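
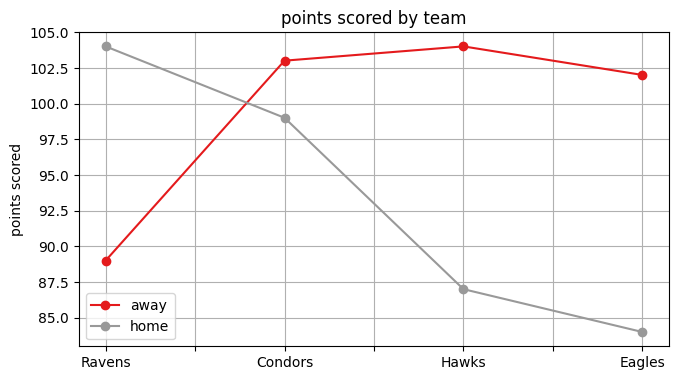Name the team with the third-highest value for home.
Hawks

Top 4 for home: Ravens ≈ 104, Condors ≈ 100, Hawks ≈ 88, Eagles ≈ 84.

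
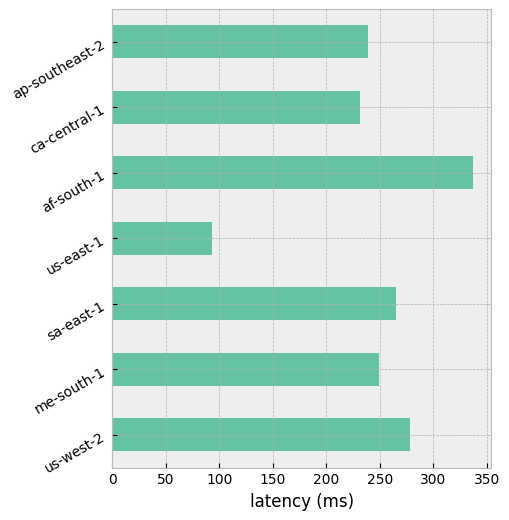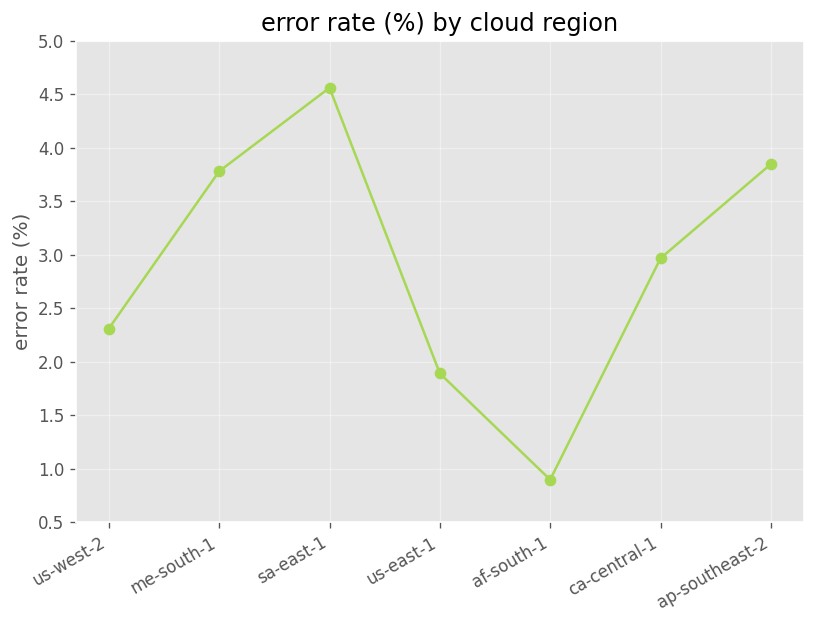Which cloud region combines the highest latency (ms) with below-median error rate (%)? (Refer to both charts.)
Chart 2 median error rate (%) ≈ 3; below-median cloud regions: us-west-2, us-east-1, af-south-1. Among those, af-south-1 has the highest latency (ms) (≈ 350).

af-south-1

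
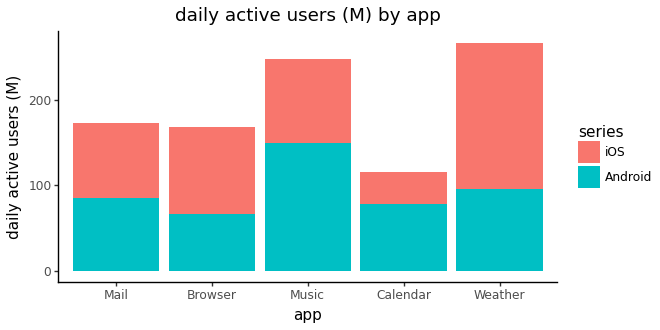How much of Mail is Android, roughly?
Android top ≈ 75, bottom ≈ 0; segment ≈ 75.

≈ 75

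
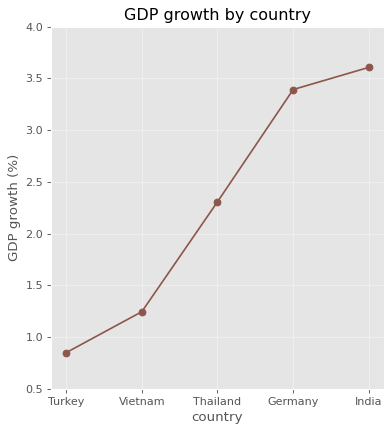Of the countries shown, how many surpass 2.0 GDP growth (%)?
Above 2.0: Thailand, Germany, India.

3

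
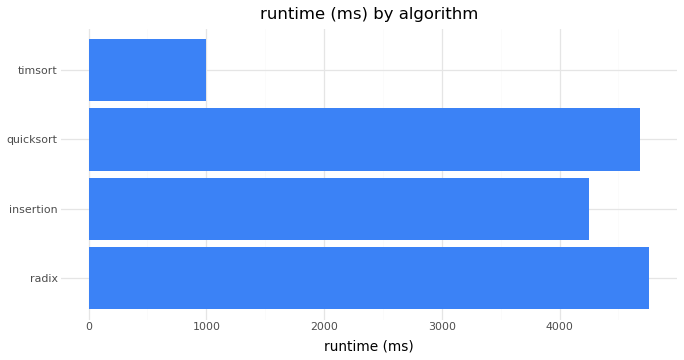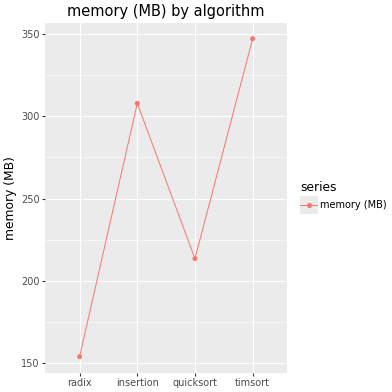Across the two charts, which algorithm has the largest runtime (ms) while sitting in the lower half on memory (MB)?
Chart 2 median memory (MB) ≈ 250; below-median algorithms: radix, quicksort. Among those, radix has the highest runtime (ms) (≈ 5000).

radix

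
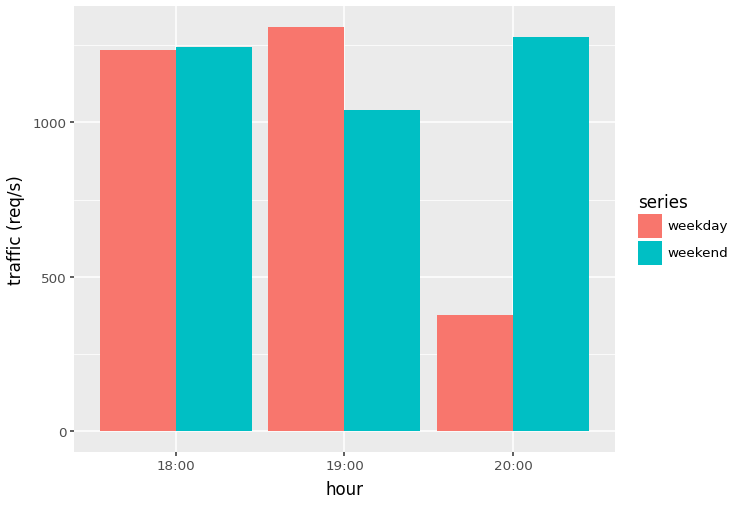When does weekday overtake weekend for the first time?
19:00

18:00: weekday ≈ 1200 vs weekend ≈ 1200 (not yet); 19:00: weekday ≈ 1400 vs weekend ≈ 1000 (first crossover).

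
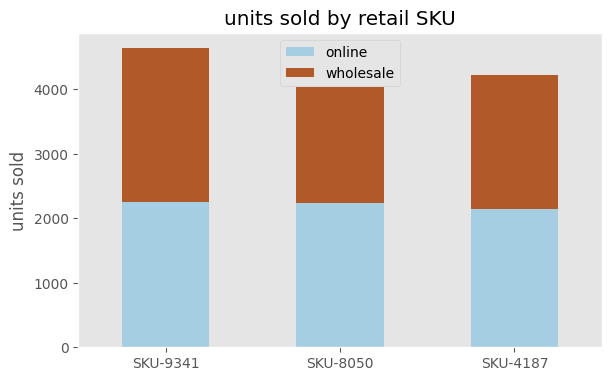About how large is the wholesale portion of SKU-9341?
≈ 2000

wholesale top ≈ 4500, bottom ≈ 2500; segment ≈ 2000.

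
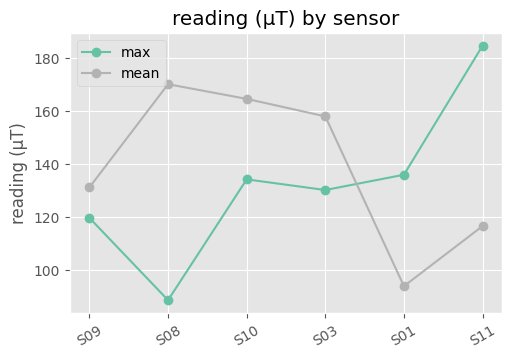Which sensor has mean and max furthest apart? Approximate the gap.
S08, ≈ 80 µT

S08: mean ≈ 170, max ≈ 90 → gap ≈ 80. Next-largest (S11) is only ≈ 60.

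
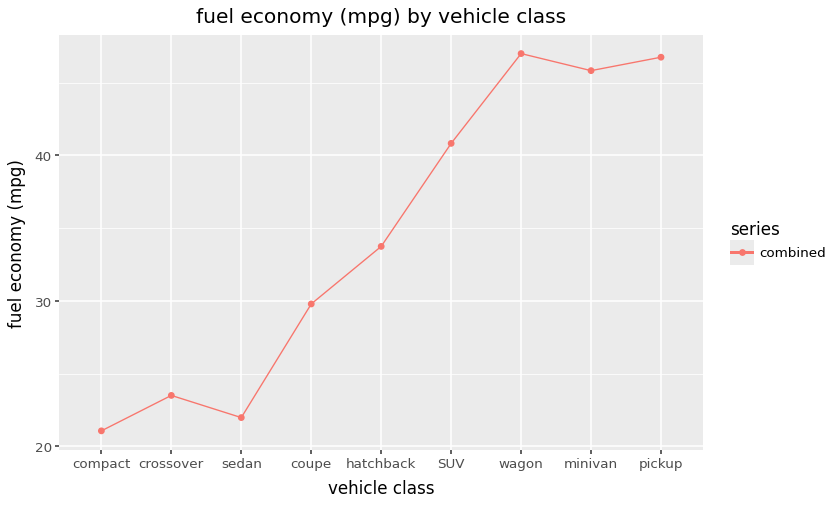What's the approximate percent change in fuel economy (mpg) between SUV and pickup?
SUV ≈ 40, pickup ≈ 45; (45 − 40) / 40 ≈ +12.5%.

≈ +12.5%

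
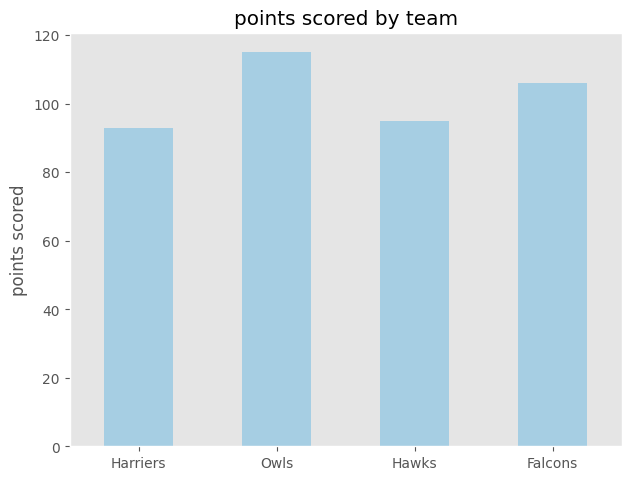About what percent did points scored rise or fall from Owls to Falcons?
≈ -8.3%

Owls ≈ 120, Falcons ≈ 110; (110 − 120) / 120 ≈ -8.3%.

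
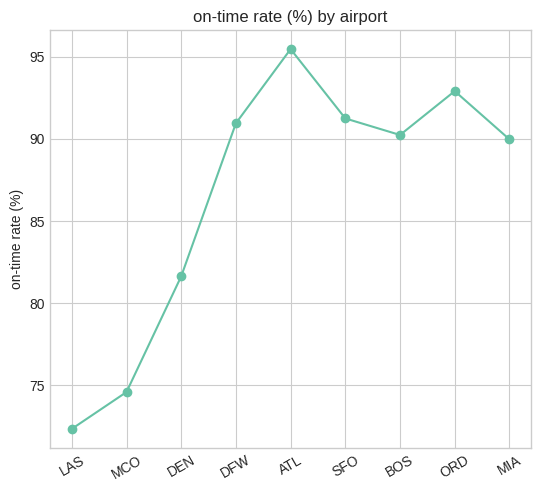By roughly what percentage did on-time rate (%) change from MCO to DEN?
≈ +10.8%

MCO ≈ 74, DEN ≈ 82; (82 − 74) / 74 ≈ +10.8%.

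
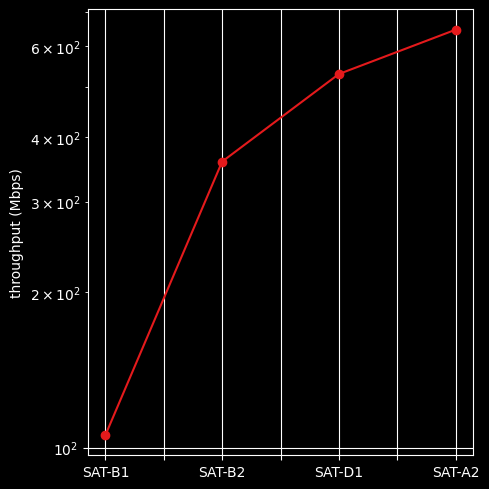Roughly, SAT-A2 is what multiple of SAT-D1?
≈ 1.18×

SAT-A2 ≈ 650, SAT-D1 ≈ 550; 650/550 ≈ 1.18.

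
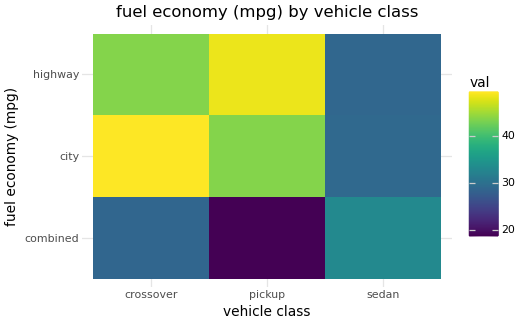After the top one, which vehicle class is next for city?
Top 3 for city: crossover ≈ 50, pickup ≈ 45, sedan ≈ 30.

pickup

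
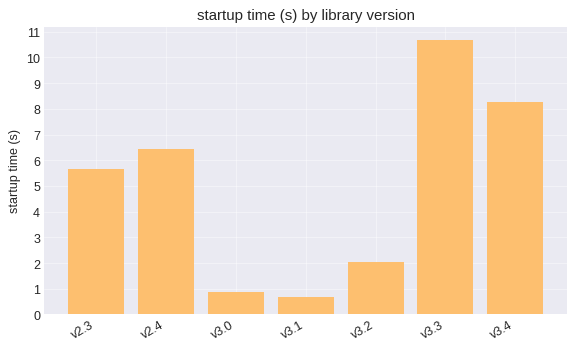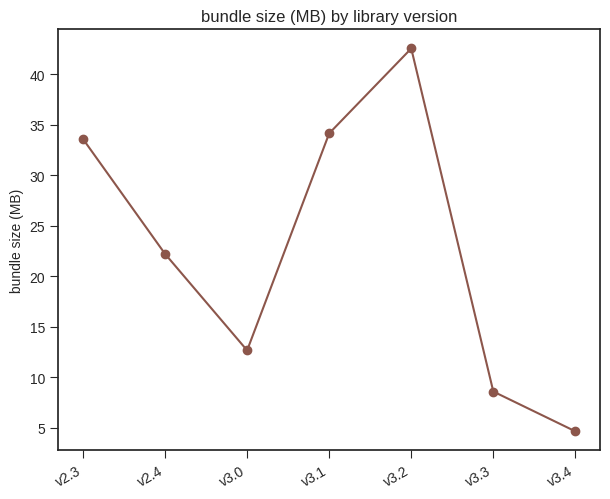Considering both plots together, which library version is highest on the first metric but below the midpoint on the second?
Chart 2 median bundle size (MB) ≈ 20; below-median library versions: v3.0, v3.3, v3.4. Among those, v3.3 has the highest startup time (s) (≈ 11).

v3.3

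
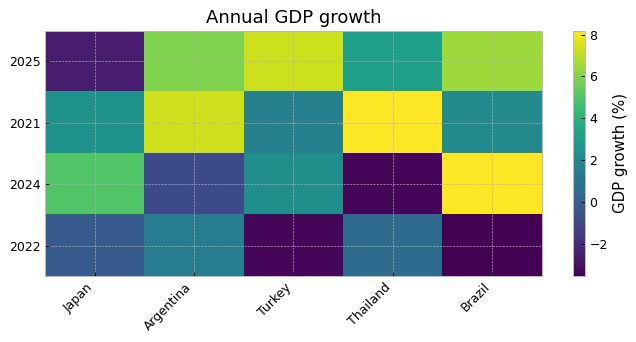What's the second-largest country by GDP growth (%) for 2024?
Japan

Top 3 for 2024: Brazil ≈ 8, Japan ≈ 5, Turkey ≈ 2.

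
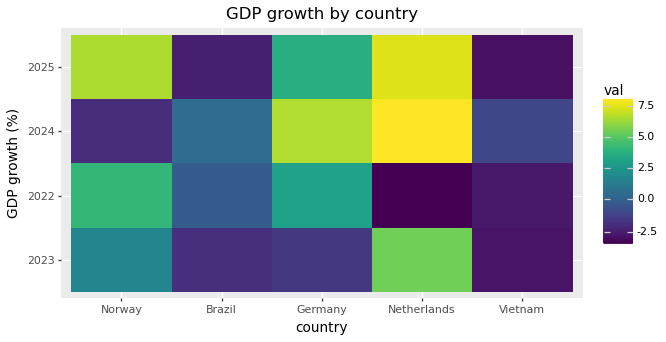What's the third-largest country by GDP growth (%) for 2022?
Brazil

Top 4 for 2022: Norway ≈ 4, Germany ≈ 3, Brazil ≈ 0, Vietnam ≈ -3.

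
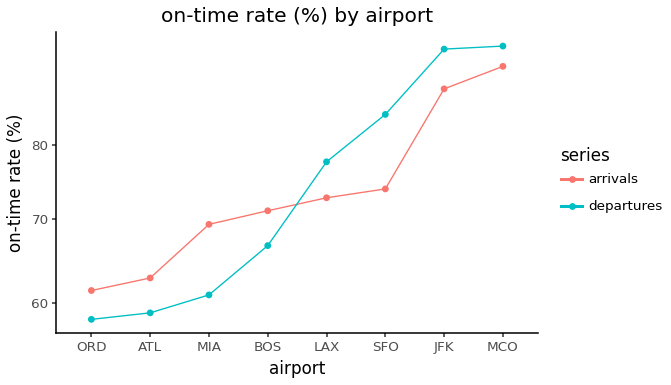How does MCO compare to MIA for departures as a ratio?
MCO ≈ 95, MIA ≈ 60; 95/60 ≈ 1.58.

≈ 1.58×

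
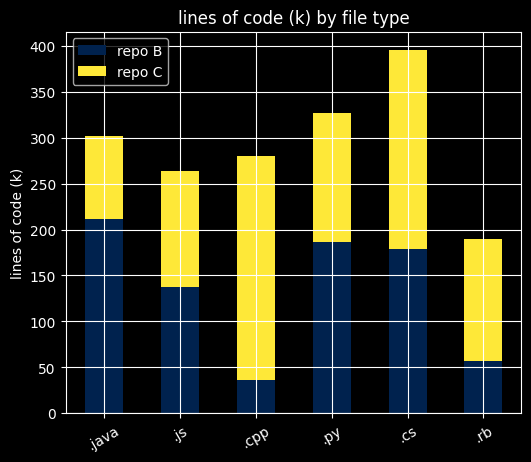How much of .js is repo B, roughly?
repo B top ≈ 150, bottom ≈ 0; segment ≈ 150.

≈ 150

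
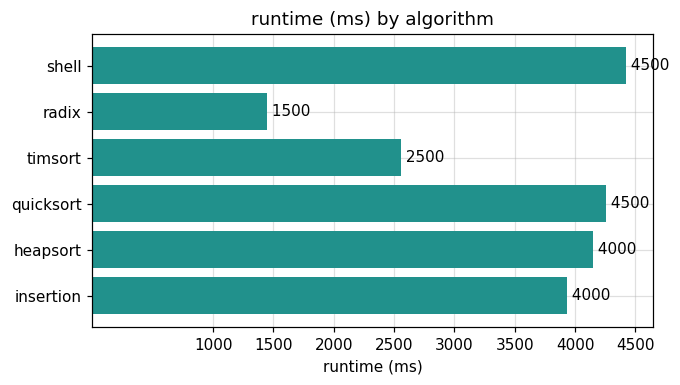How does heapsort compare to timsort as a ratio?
heapsort ≈ 4000, timsort ≈ 2500; 4000/2500 ≈ 1.6.

≈ 1.6×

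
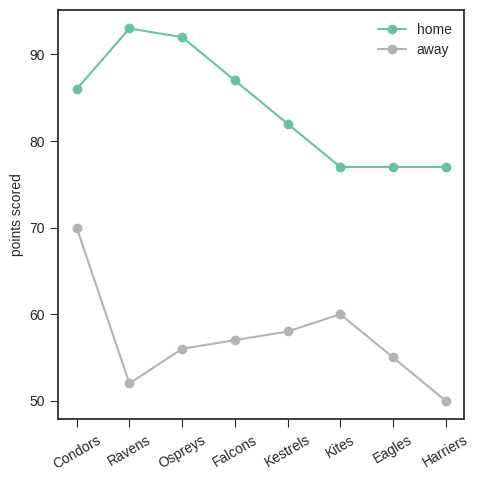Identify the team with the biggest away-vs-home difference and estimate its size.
Ravens, ≈ 45

Ravens: away ≈ 50, home ≈ 95 → gap ≈ 45. Next-largest (Ospreys) is only ≈ 35.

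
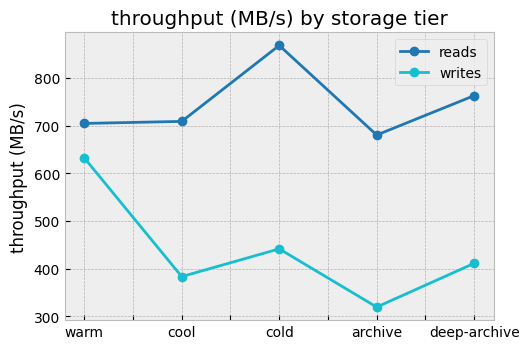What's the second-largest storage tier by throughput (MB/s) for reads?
Top 3 for reads: cold ≈ 850, deep-archive ≈ 750, cool ≈ 700.

deep-archive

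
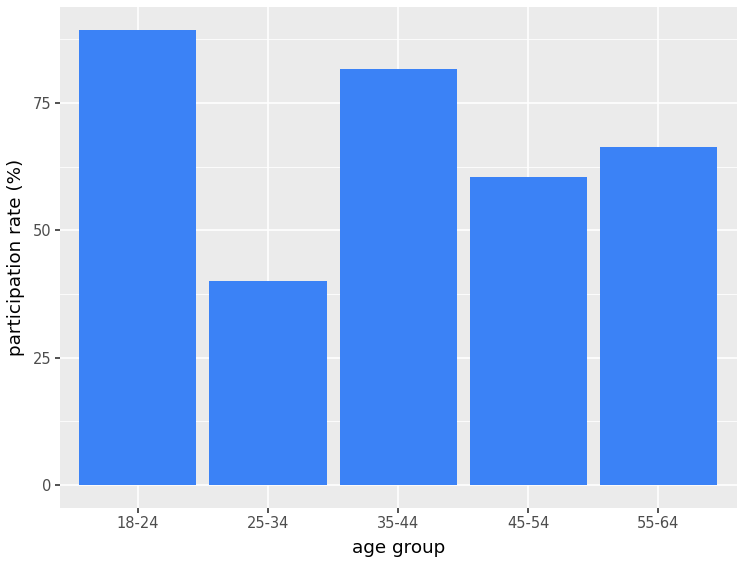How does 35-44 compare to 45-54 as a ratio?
35-44 ≈ 80, 45-54 ≈ 60; 80/60 ≈ 1.33.

≈ 1.33×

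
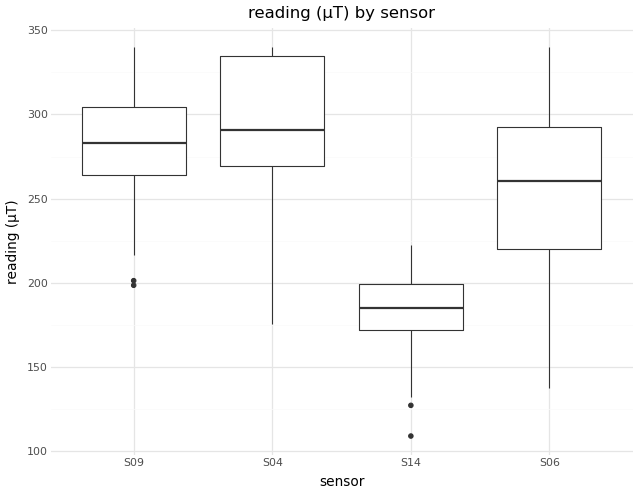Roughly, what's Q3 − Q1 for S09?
Q3 ≈ 300, Q1 ≈ 260; IQR ≈ 40.

≈ 40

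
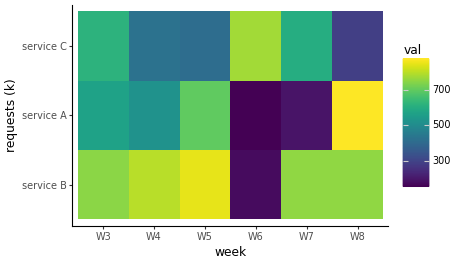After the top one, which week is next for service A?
Top 3 for service A: W8 ≈ 900, W5 ≈ 700, W3 ≈ 600.

W5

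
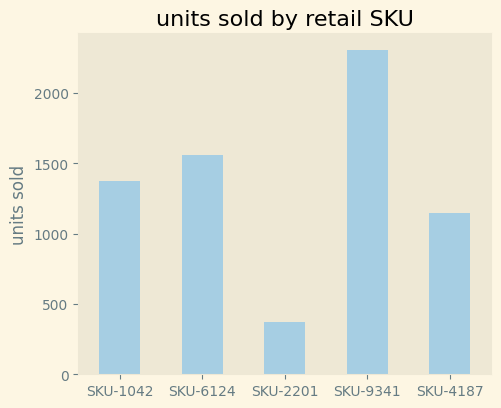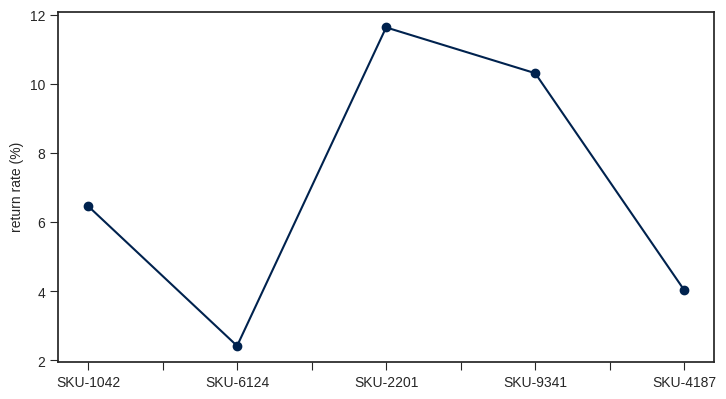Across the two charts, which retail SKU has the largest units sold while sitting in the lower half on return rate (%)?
SKU-6124

Chart 2 median return rate (%) ≈ 6; below-median retail SKUs: SKU-6124, SKU-4187. Among those, SKU-6124 has the highest units sold (≈ 1500).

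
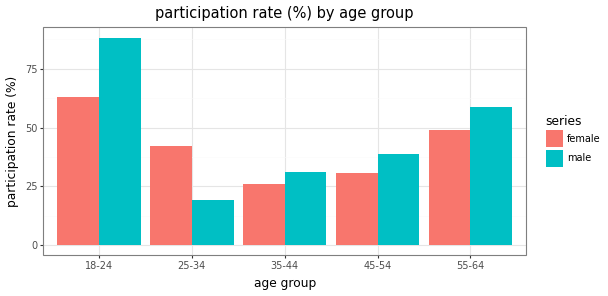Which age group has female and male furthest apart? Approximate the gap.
18-24: female ≈ 60, male ≈ 90 → gap ≈ 30. Next-largest (25-34) is only ≈ 20.

18-24, ≈ 30 %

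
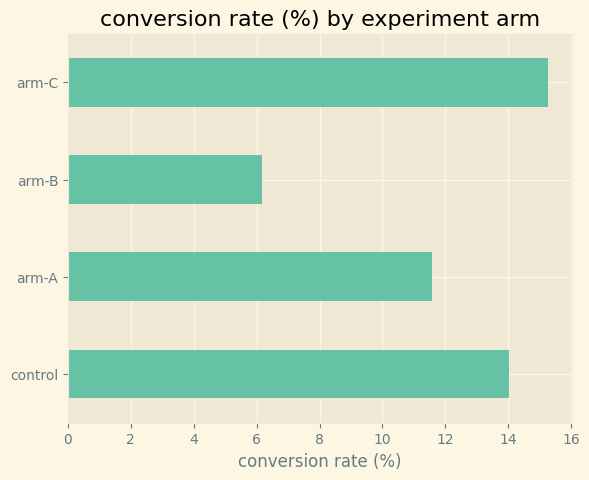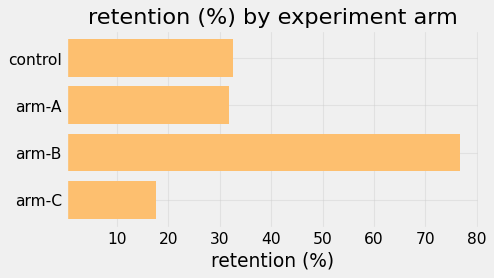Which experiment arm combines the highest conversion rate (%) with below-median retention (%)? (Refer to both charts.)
arm-C

Chart 2 median retention (%) ≈ 30; below-median experiment arms: arm-A, arm-C. Among those, arm-C has the highest conversion rate (%) (≈ 16).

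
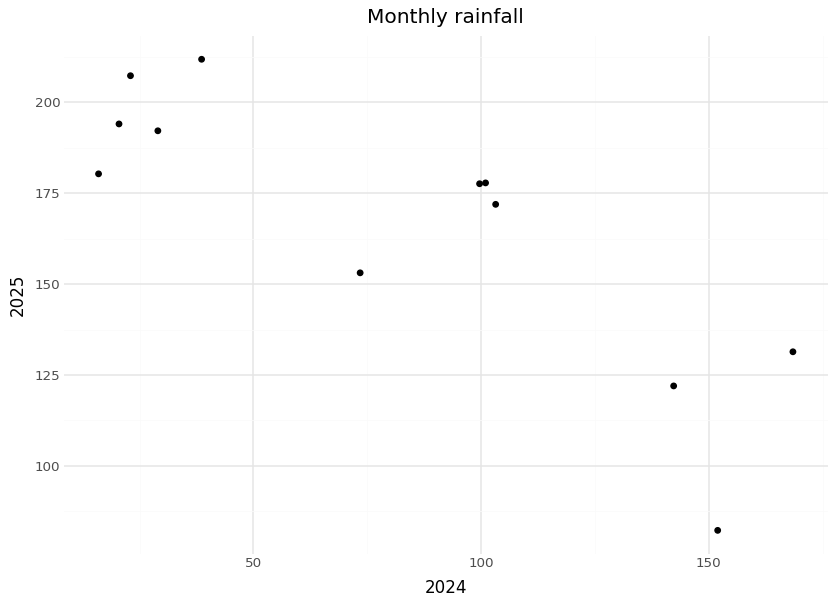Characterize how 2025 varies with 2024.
Points are negatively correlated; strong (|r| ≈ 0.8).

negative, strong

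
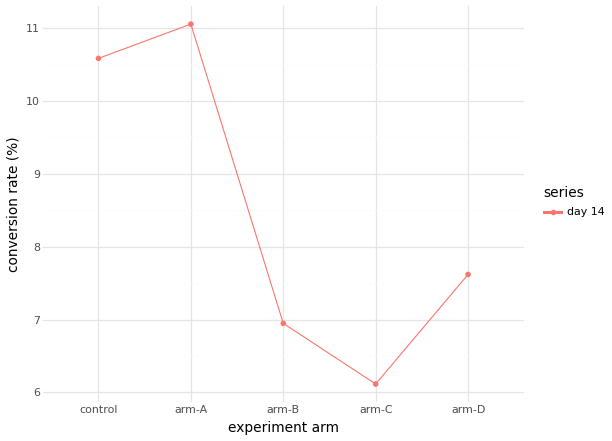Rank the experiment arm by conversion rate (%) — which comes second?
Top 3: arm-A ≈ 11.0, control ≈ 10.5, arm-D ≈ 7.5.

control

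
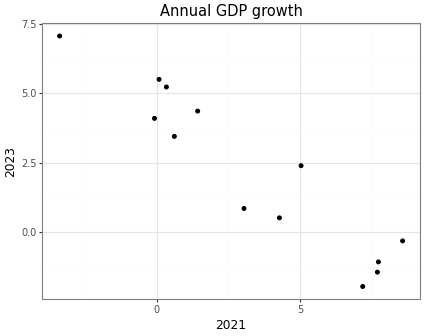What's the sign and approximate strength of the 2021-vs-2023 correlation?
negative, strong

Points are negatively correlated; strong (|r| ≈ 0.9).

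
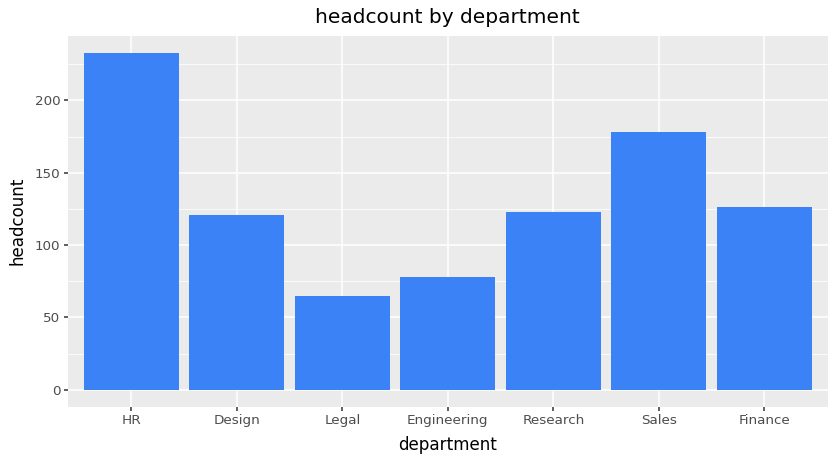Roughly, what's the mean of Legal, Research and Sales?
≈ 120

(60 + 120 + 180) / 3 ≈ 120.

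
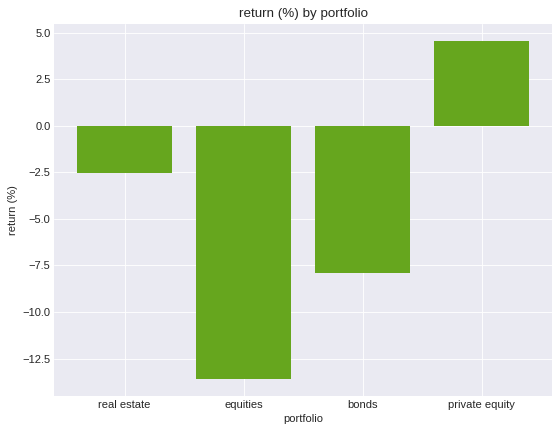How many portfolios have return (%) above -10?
Above -10: real estate, bonds, private equity.

3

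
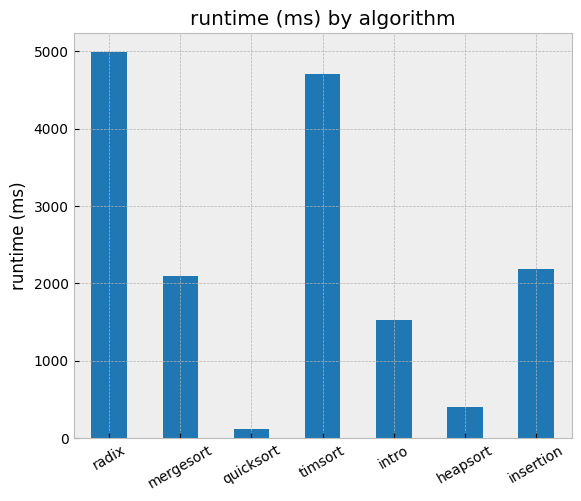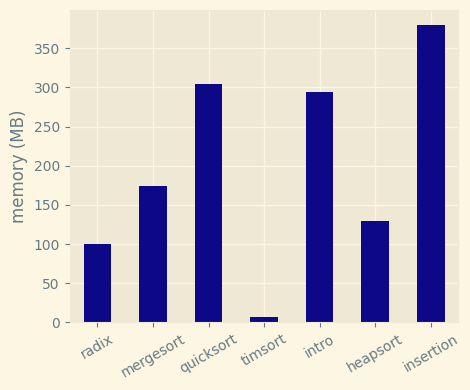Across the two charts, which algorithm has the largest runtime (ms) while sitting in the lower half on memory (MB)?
Chart 2 median memory (MB) ≈ 150; below-median algorithms: radix, timsort, heapsort. Among those, radix has the highest runtime (ms) (≈ 5000).

radix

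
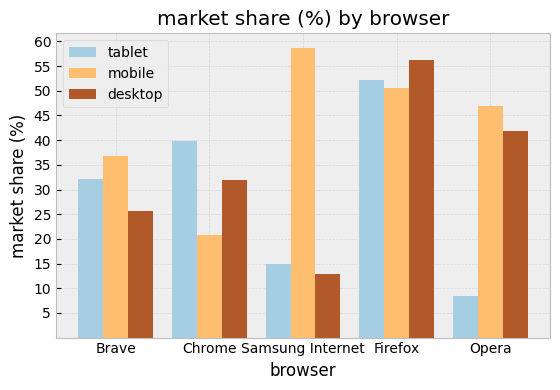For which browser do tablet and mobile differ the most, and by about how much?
Samsung Internet: tablet ≈ 15, mobile ≈ 60 → gap ≈ 45. Next-largest (Opera) is only ≈ 35.

Samsung Internet, ≈ 45 %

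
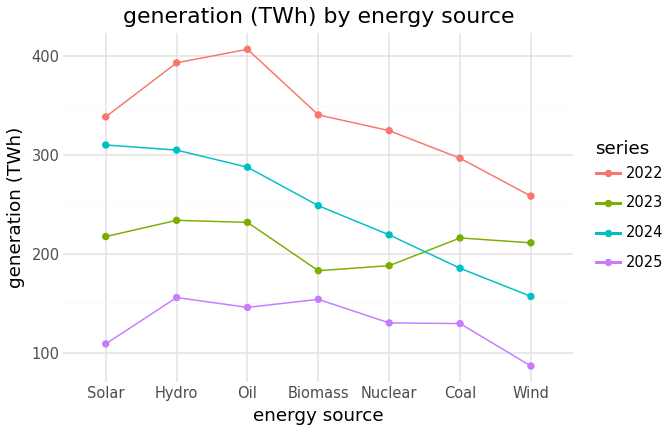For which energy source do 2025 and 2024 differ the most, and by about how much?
Solar, ≈ 200 TWh

Solar: 2025 ≈ 100, 2024 ≈ 300 → gap ≈ 200. Next-largest (Hydro) is only ≈ 150.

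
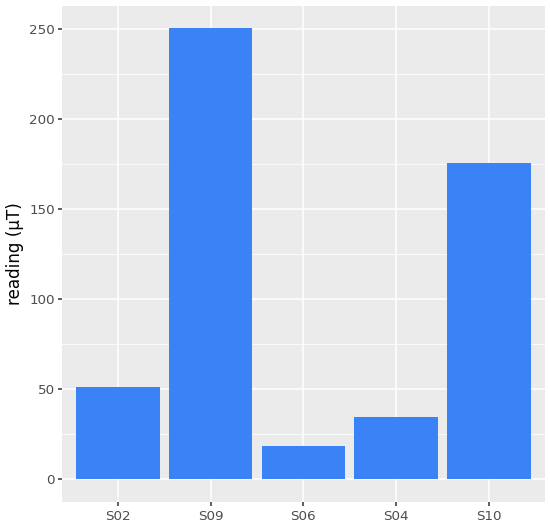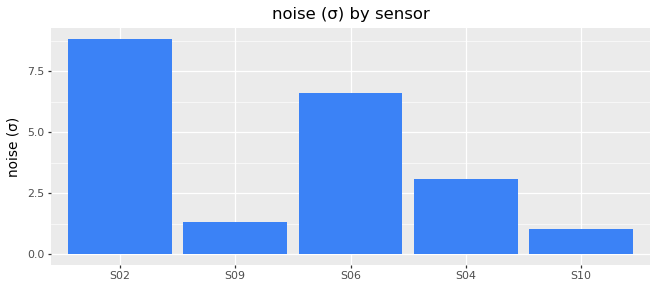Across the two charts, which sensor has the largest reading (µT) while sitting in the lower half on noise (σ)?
Chart 2 median noise (σ) ≈ 3; below-median sensors: S09, S10. Among those, S09 has the highest reading (µT) (≈ 250).

S09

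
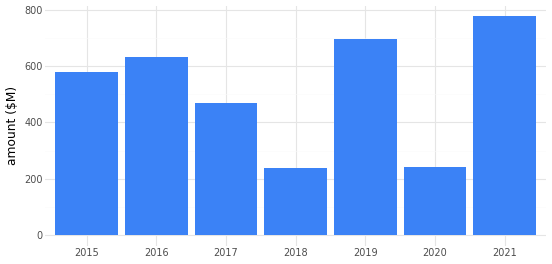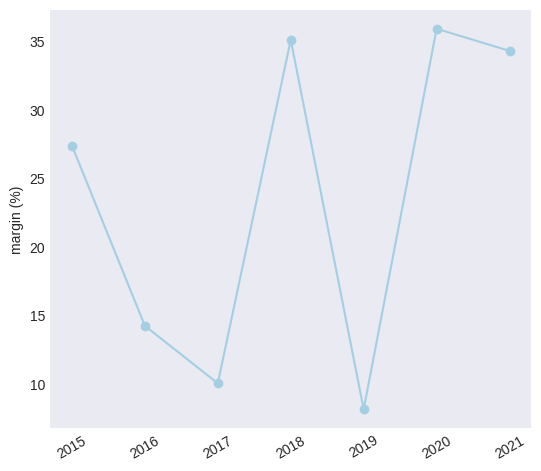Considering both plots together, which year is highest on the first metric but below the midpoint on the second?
2019

Chart 2 median margin (%) ≈ 25; below-median years: 2016, 2017, 2019. Among those, 2019 has the highest amount ($M) (≈ 700).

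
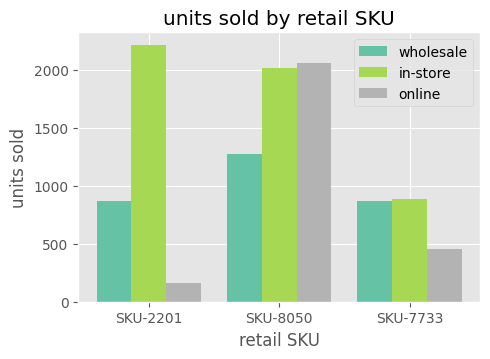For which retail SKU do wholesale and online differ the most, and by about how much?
SKU-8050, ≈ 800

SKU-8050: wholesale ≈ 1200, online ≈ 2000 → gap ≈ 800. Next-largest (SKU-2201) is only ≈ 600.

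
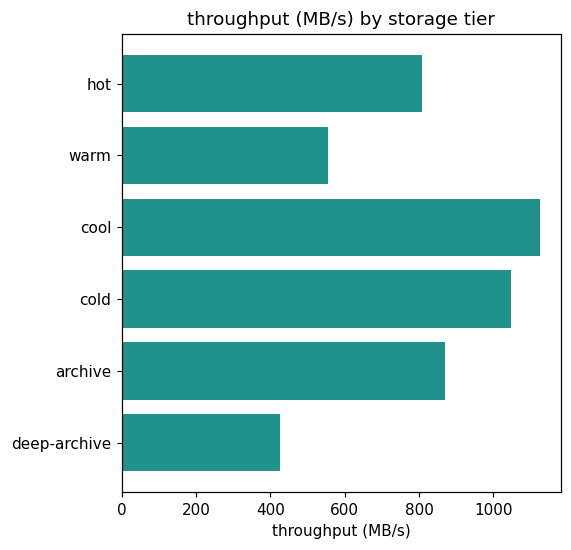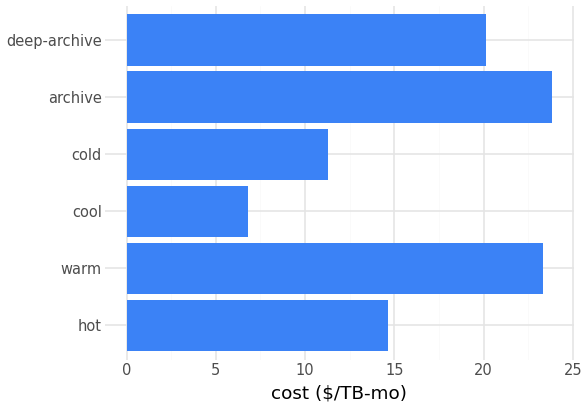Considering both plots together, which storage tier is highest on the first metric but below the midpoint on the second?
Chart 2 median cost ($/TB-mo) ≈ 15; below-median storage tiers: hot, cool, cold. Among those, cool has the highest throughput (MB/s) (≈ 1200).

cool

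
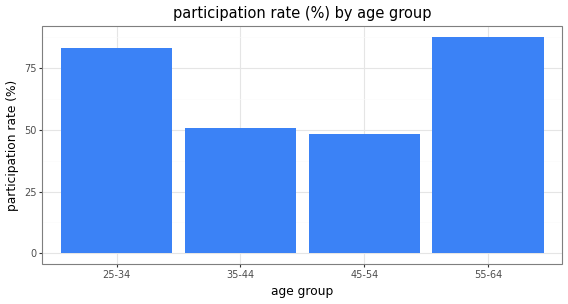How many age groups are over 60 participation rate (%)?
Above 60: 25-34, 55-64.

2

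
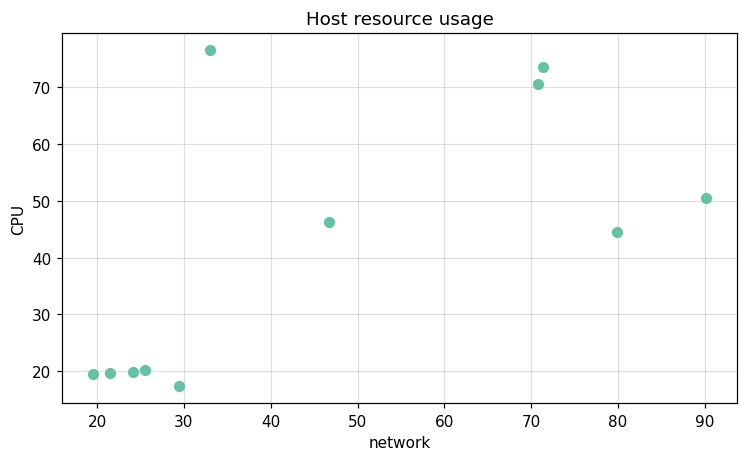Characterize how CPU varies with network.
positive, moderate

Points are positively correlated; moderate (|r| ≈ 0.6).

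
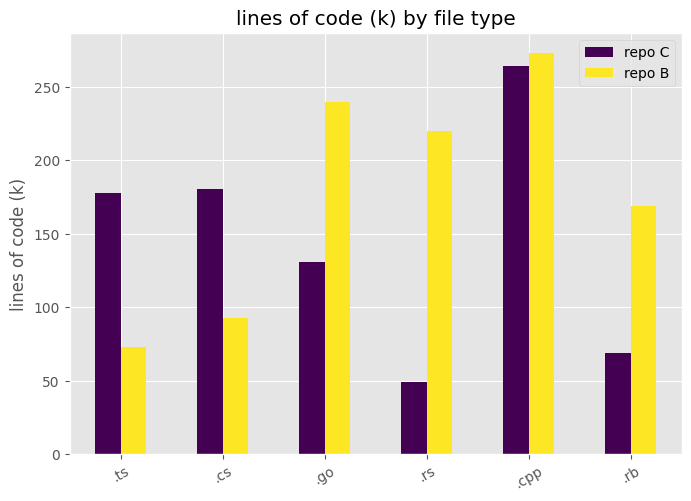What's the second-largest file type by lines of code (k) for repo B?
Top 3 for repo B: .cpp ≈ 275, .go ≈ 250, .rs ≈ 225.

.go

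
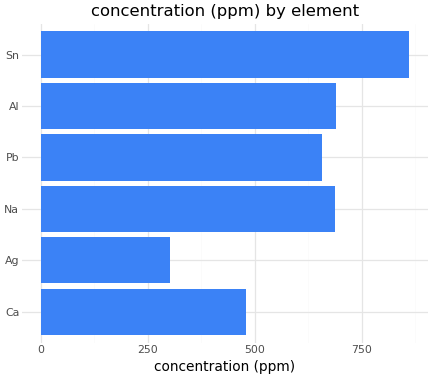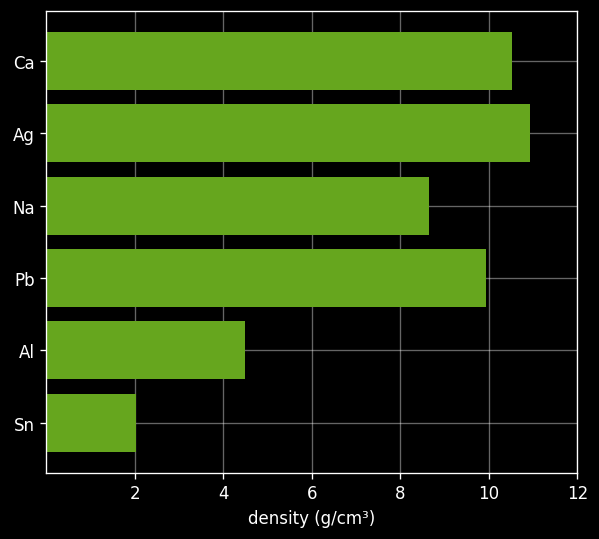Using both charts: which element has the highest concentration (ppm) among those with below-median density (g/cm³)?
Sn

Chart 2 median density (g/cm³) ≈ 10; below-median elements: Na, Al, Sn. Among those, Sn has the highest concentration (ppm) (≈ 900).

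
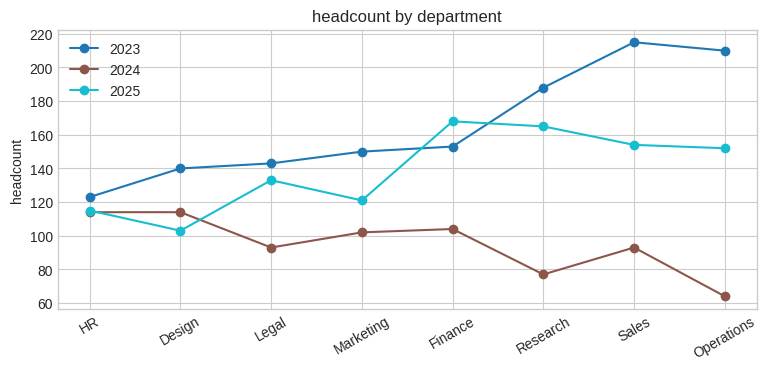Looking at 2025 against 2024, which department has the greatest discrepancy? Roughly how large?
Operations: 2025 ≈ 160, 2024 ≈ 60 → gap ≈ 100. Next-largest (Research) is only ≈ 80.

Operations, ≈ 100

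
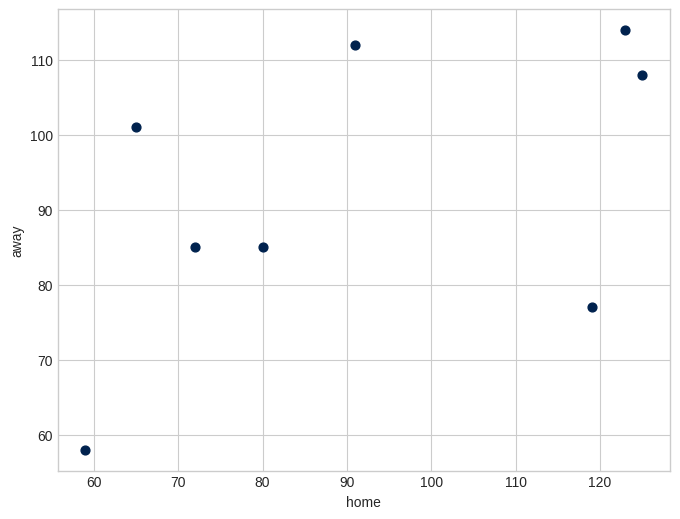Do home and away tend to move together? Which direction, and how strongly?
Points are positively correlated; moderate (|r| ≈ 0.5).

positive, moderate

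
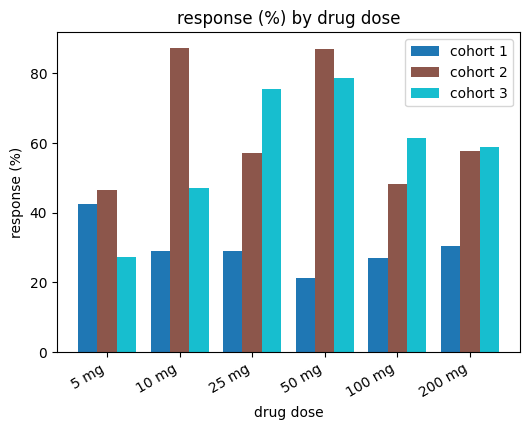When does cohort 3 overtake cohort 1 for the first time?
10 mg

5 mg: cohort 3 ≈ 30 vs cohort 1 ≈ 40 (not yet); 10 mg: cohort 3 ≈ 50 vs cohort 1 ≈ 30 (first crossover).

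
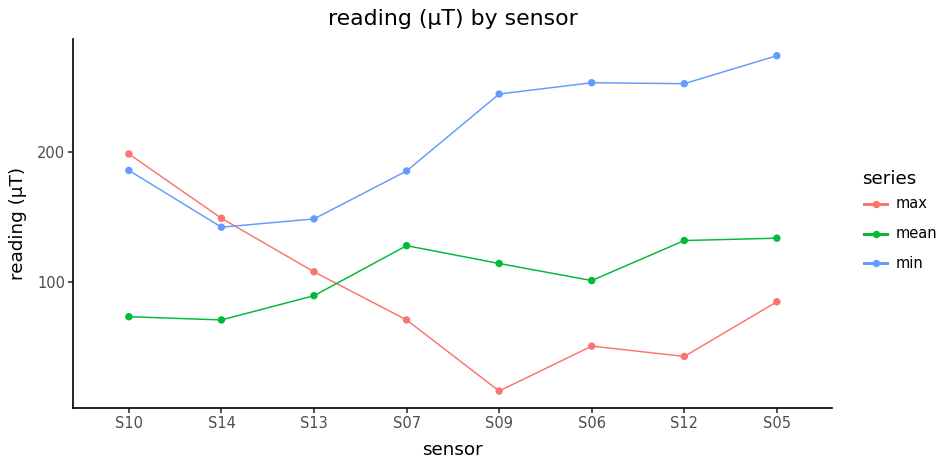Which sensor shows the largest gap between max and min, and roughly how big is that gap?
S09, ≈ 225 µT

S09: max ≈ 25, min ≈ 250 → gap ≈ 225. Next-largest (S12) is only ≈ 200.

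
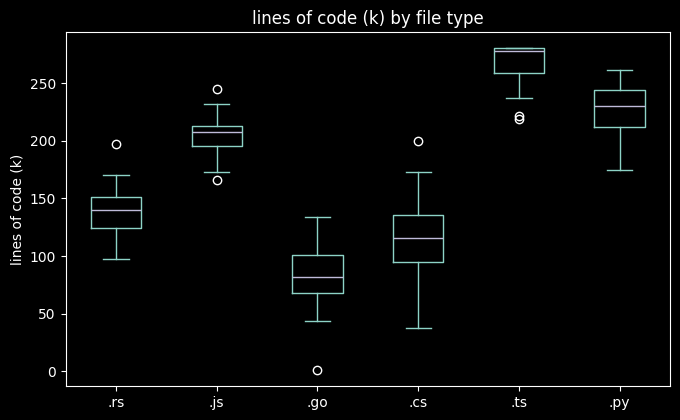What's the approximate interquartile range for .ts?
≈ 20

Q3 ≈ 280, Q1 ≈ 260; IQR ≈ 20.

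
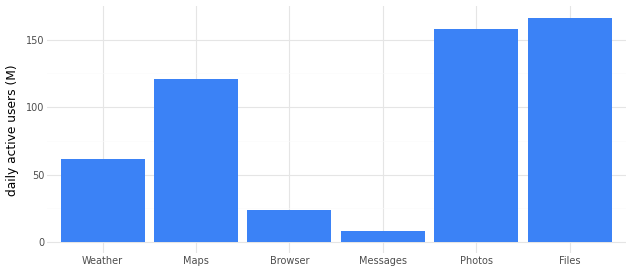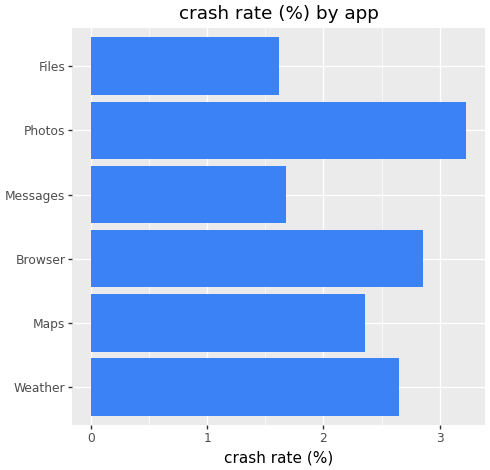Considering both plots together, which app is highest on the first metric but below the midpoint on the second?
Files

Chart 2 median crash rate (%) ≈ 2.5; below-median apps: Maps, Messages, Files. Among those, Files has the highest daily active users (M) (≈ 160).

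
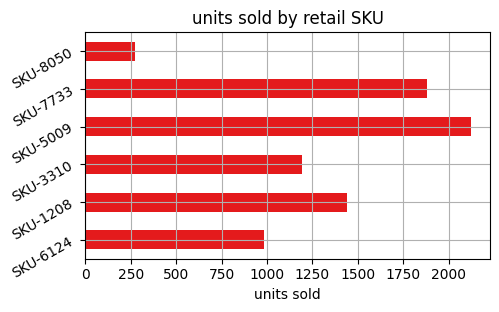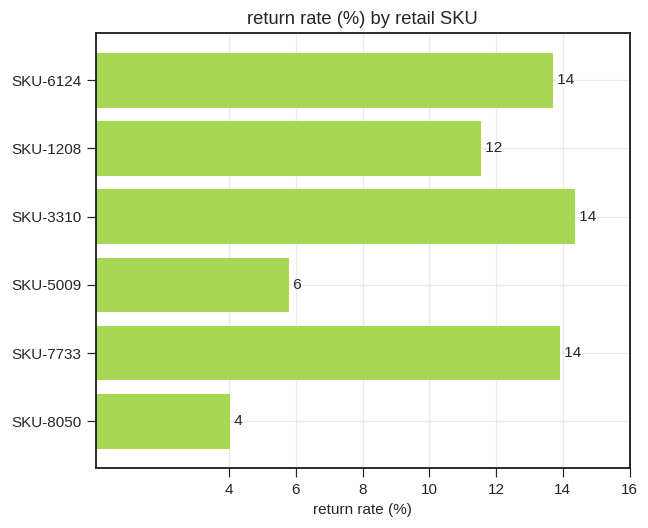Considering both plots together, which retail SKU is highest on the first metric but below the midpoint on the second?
SKU-5009

Chart 2 median return rate (%) ≈ 12; below-median retail SKUs: SKU-1208, SKU-5009, SKU-8050. Among those, SKU-5009 has the highest units sold (≈ 2200).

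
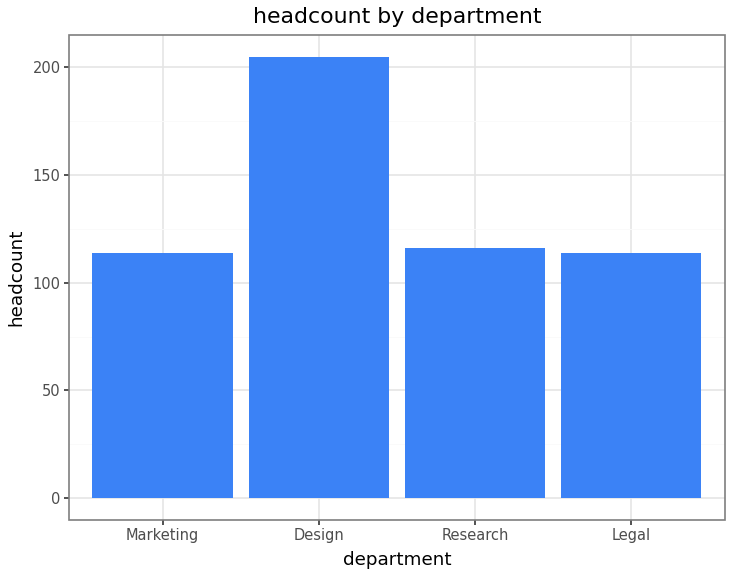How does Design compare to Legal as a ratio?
≈ 1.67×

Design ≈ 200, Legal ≈ 120; 200/120 ≈ 1.67.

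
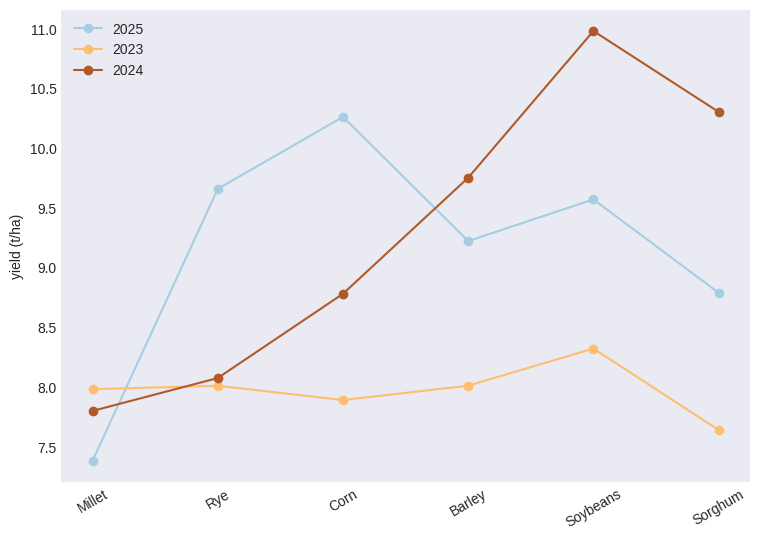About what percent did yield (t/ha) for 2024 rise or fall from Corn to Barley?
Corn ≈ 9.0, Barley ≈ 10.0; (10.0 − 9.0) / 9.0 ≈ +11.1%.

≈ +11.1%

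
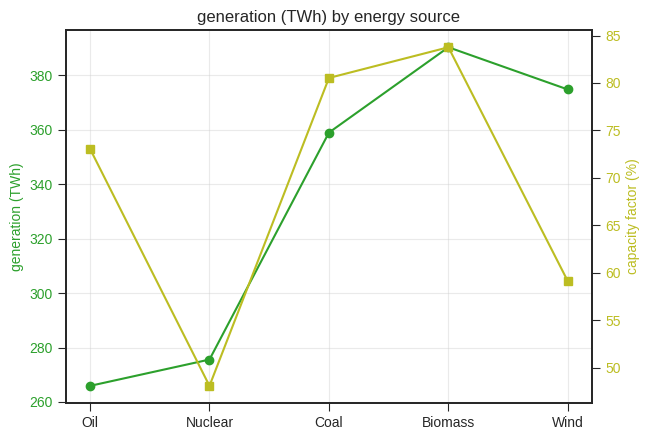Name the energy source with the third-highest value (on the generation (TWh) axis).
Coal

Top 4 (on the generation (TWh) axis): Biomass ≈ 400, Wind ≈ 380, Coal ≈ 360, Nuclear ≈ 280.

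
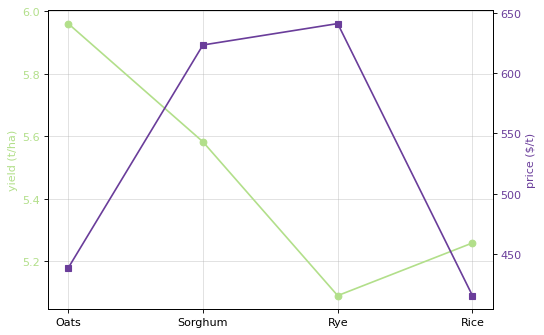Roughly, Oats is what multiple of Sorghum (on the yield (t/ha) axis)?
≈ 1.07×

Oats ≈ 6.0, Sorghum ≈ 5.6; 6.0/5.6 ≈ 1.07.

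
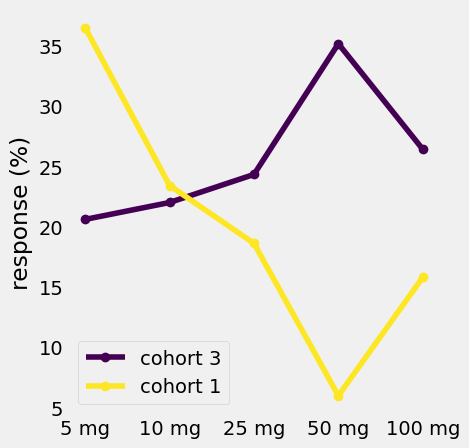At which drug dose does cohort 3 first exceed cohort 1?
25 mg

10 mg: cohort 3 ≈ 20 vs cohort 1 ≈ 25 (not yet); 25 mg: cohort 3 ≈ 25 vs cohort 1 ≈ 20 (first crossover).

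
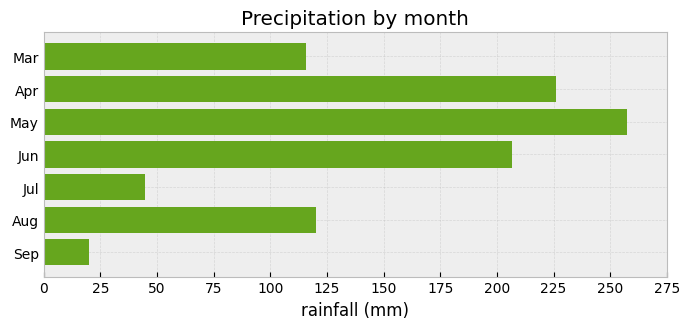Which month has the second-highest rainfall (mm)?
Top 3: May ≈ 250, Apr ≈ 225, Jun ≈ 200.

Apr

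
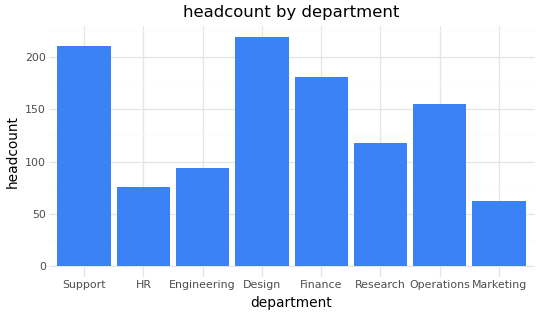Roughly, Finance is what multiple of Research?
Finance ≈ 180, Research ≈ 120; 180/120 ≈ 1.5.

≈ 1.5×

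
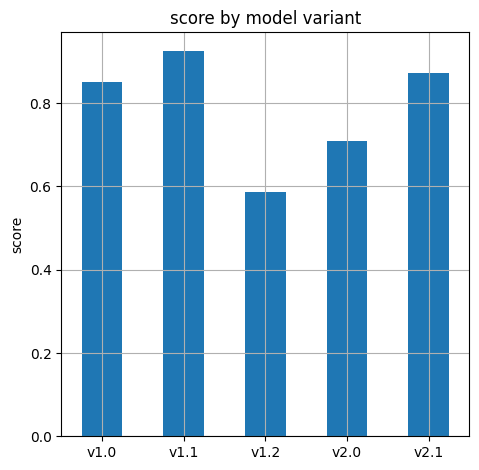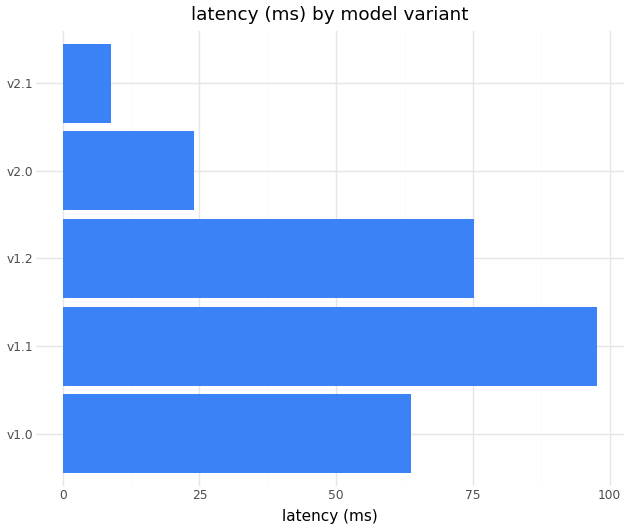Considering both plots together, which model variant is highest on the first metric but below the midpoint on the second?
v2.1

Chart 2 median latency (ms) ≈ 60; below-median model variants: v2.0, v2.1. Among those, v2.1 has the highest score (≈ 0.9).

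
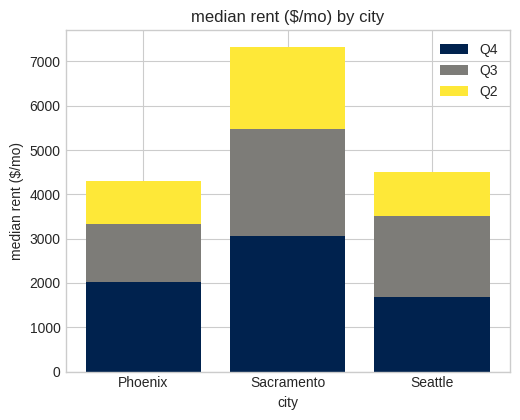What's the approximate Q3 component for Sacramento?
≈ 2000

Q3 top ≈ 5000, bottom ≈ 3000; segment ≈ 2000.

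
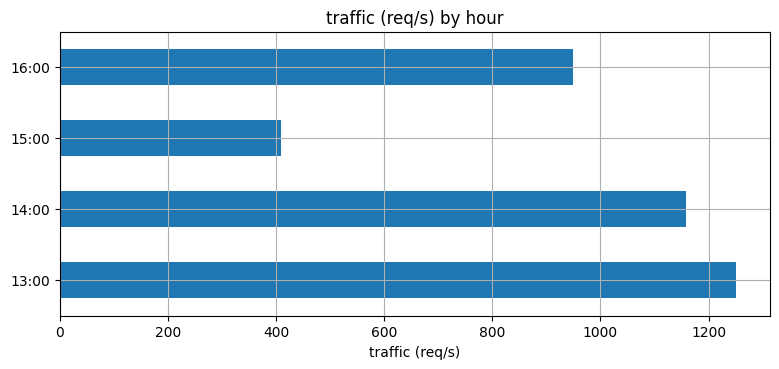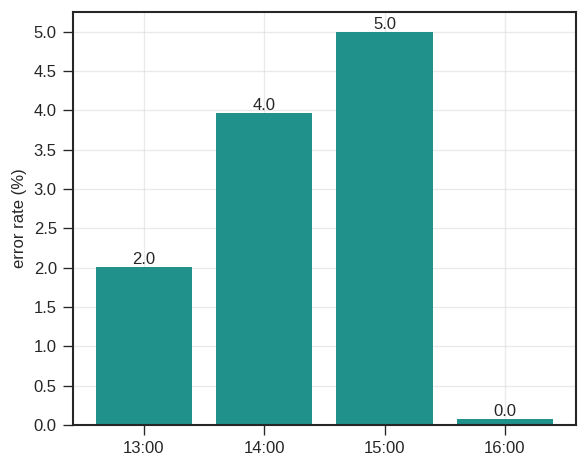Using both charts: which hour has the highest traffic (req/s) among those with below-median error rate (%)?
Chart 2 median error rate (%) ≈ 3; below-median hours: 13:00, 16:00. Among those, 13:00 has the highest traffic (req/s) (≈ 1200).

13:00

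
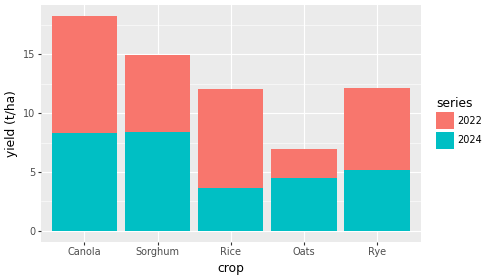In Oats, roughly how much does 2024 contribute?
≈ 4

2024 top ≈ 4, bottom ≈ 0; segment ≈ 4.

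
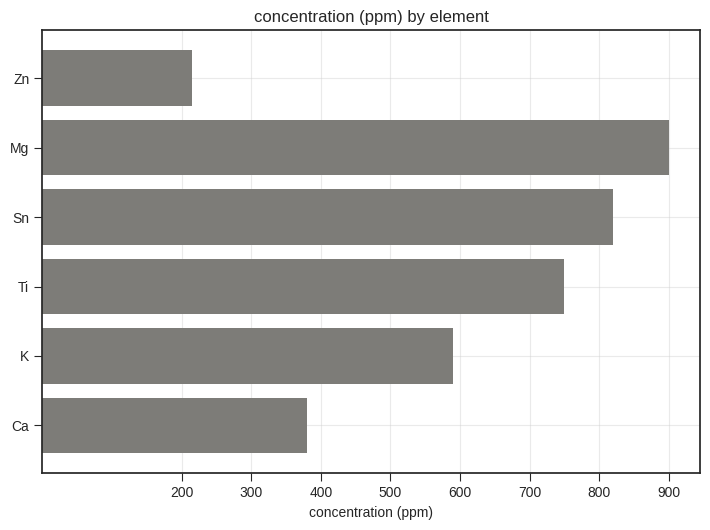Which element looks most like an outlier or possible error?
Zn

Zn ≈ 200; the rest sit between ≈ 400 and ≈ 900.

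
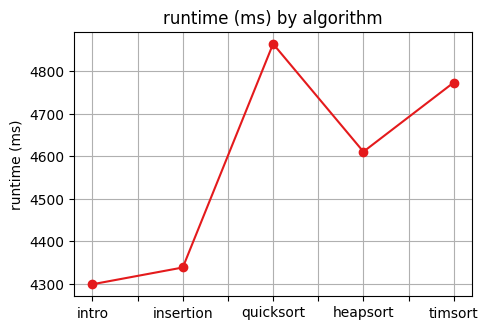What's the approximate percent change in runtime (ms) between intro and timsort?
≈ +10.5%

intro ≈ 4300, timsort ≈ 4750; (4750 − 4300) / 4300 ≈ +10.5%.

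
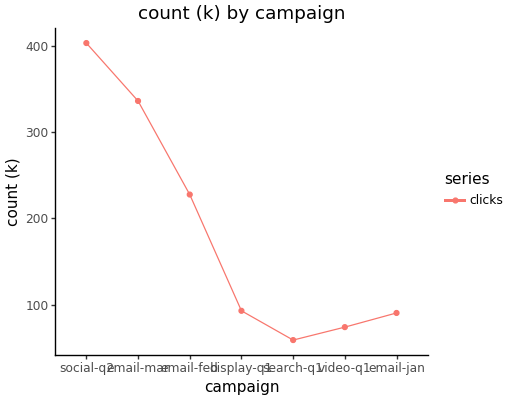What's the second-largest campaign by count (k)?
email-mar

Top 3: social-q2 ≈ 400, email-mar ≈ 350, email-feb ≈ 250.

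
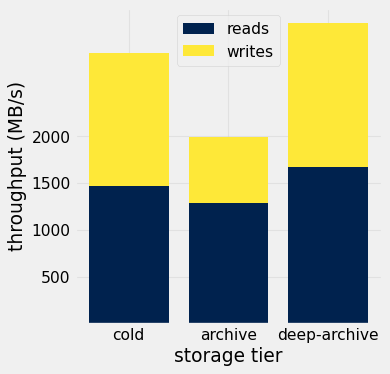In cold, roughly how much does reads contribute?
≈ 1500

reads top ≈ 1500, bottom ≈ 0; segment ≈ 1500.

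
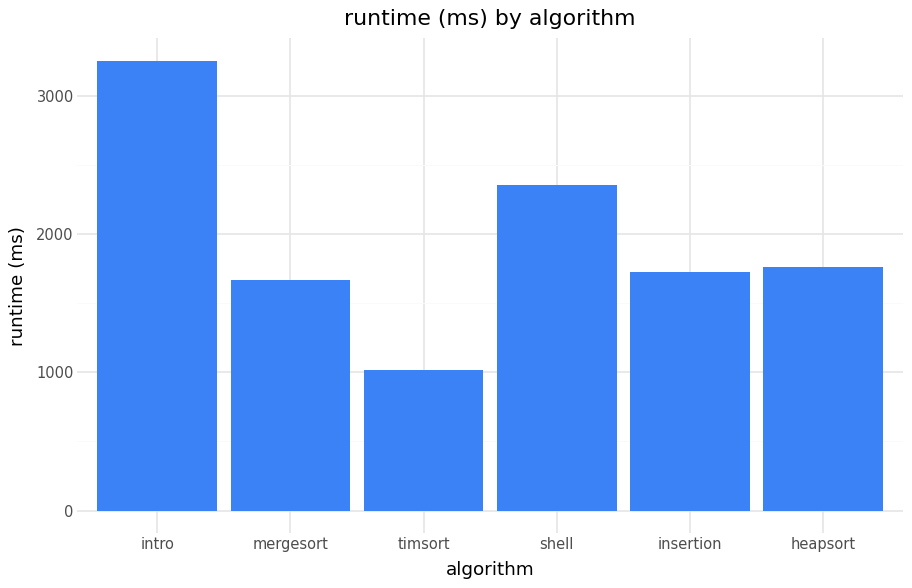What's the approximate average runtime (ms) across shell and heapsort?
≈ 2250

(2500 + 2000) / 2 ≈ 2250.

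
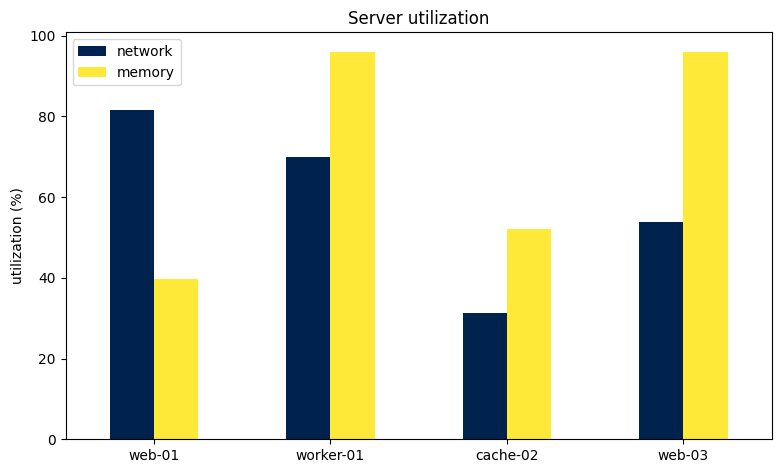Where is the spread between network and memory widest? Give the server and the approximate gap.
web-03: network ≈ 50, memory ≈ 100 → gap ≈ 50. Next-largest (web-01) is only ≈ 40.

web-03, ≈ 50 %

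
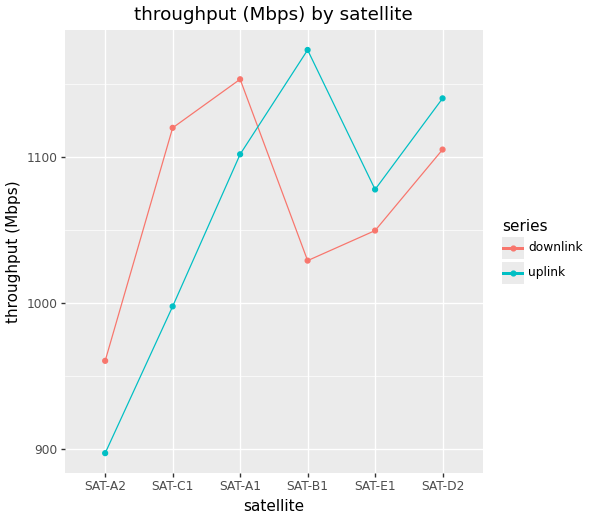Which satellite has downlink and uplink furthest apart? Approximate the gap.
SAT-B1, ≈ 150 Mbps

SAT-B1: downlink ≈ 1025, uplink ≈ 1175 → gap ≈ 150. Next-largest (SAT-C1) is only ≈ 125.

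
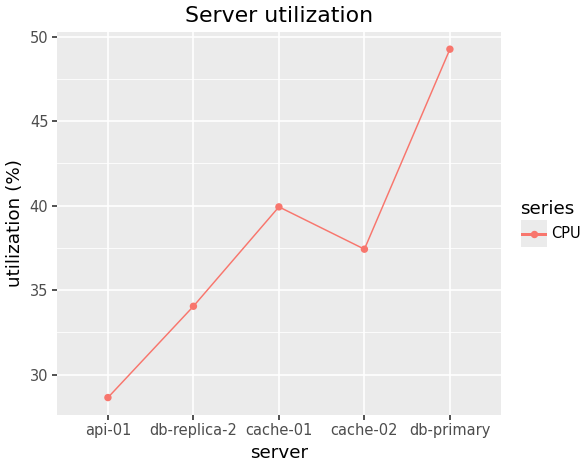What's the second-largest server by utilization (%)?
Top 3: db-primary ≈ 50, cache-01 ≈ 40, cache-02 ≈ 38.

cache-01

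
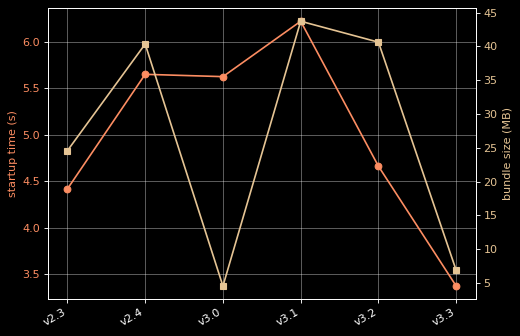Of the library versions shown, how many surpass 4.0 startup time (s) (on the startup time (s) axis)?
Above 4.0: v2.3, v2.4, v3.0, v3.1, v3.2.

5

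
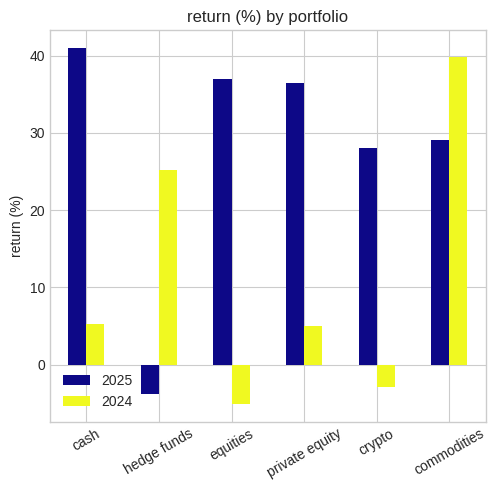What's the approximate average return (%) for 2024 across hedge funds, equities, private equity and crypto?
(25 + -5 + 5 + -5) / 4 ≈ 5.

≈ 5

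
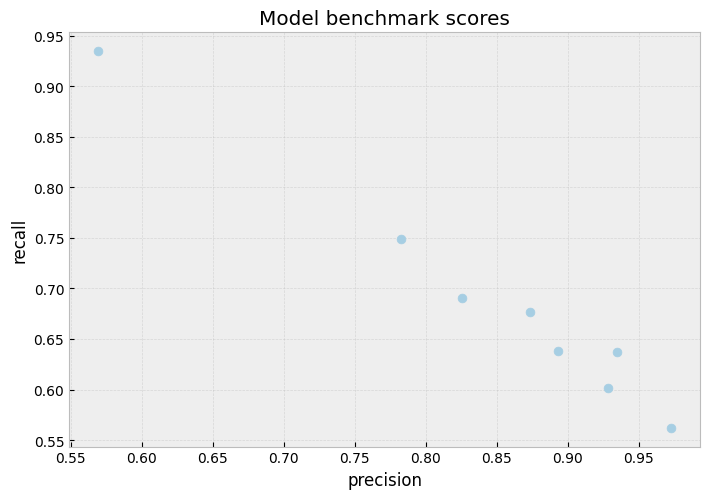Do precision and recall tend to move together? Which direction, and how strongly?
negative, strong

Points are negatively correlated; strong (|r| ≈ 1.0).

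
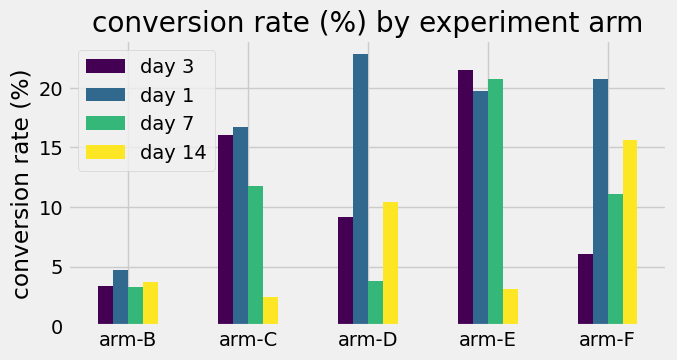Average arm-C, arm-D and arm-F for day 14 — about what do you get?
(2 + 10 + 16) / 3 ≈ 9.

≈ 9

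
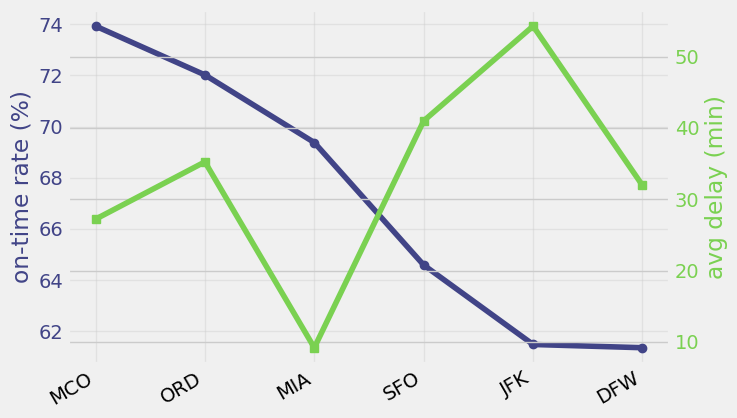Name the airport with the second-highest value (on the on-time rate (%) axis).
Top 3 (on the on-time rate (%) axis): MCO ≈ 74, ORD ≈ 72, MIA ≈ 70.

ORD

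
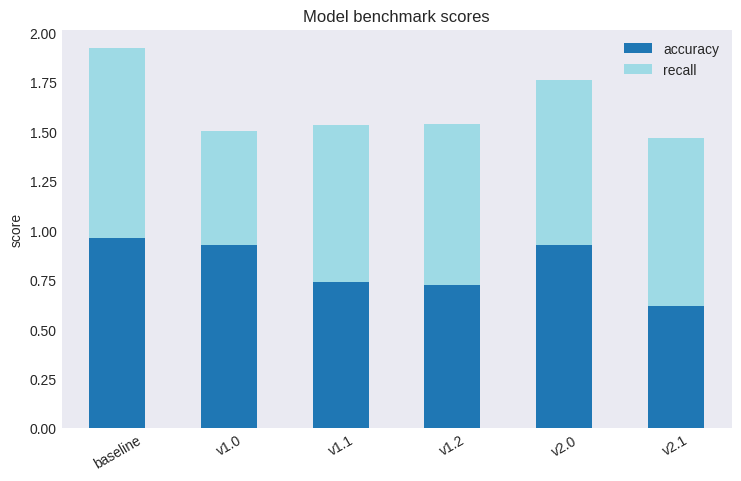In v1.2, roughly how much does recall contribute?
recall top ≈ 1.6, bottom ≈ 0.8; segment ≈ 0.8.

≈ 0.8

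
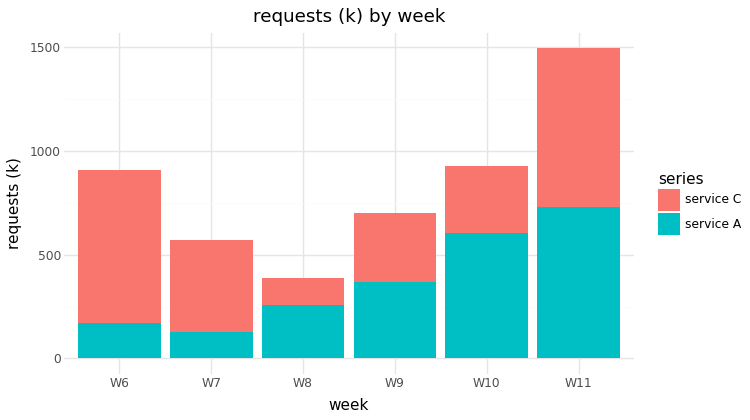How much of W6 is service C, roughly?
≈ 800

service C top ≈ 1000, bottom ≈ 200; segment ≈ 800.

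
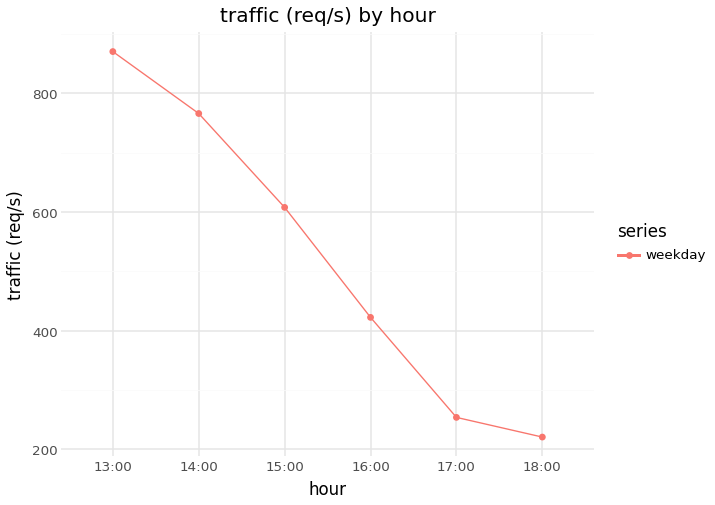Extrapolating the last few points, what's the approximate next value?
≈ 100

Last three: 400, 300, 200 → slope ≈ -100/step → next ≈ 100.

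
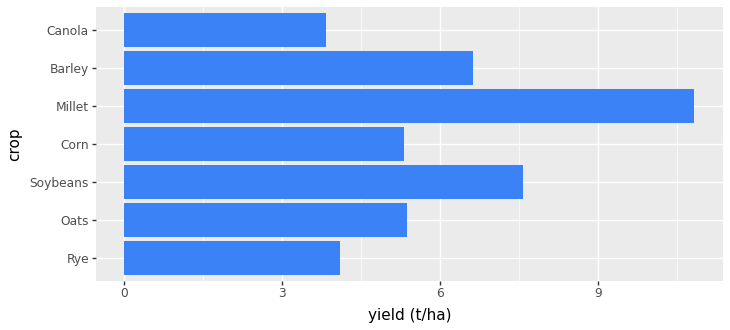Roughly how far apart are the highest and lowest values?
≈ 7

Max Millet ≈ 11, min Canola ≈ 4; range ≈ 7.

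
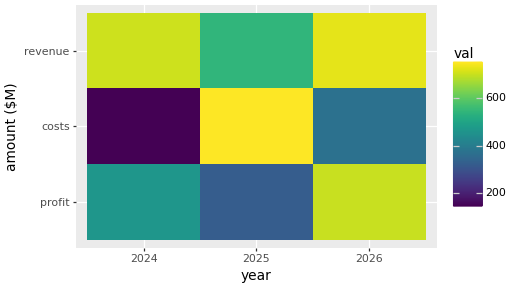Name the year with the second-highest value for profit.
2024

Top 3 for profit: 2026 ≈ 700, 2024 ≈ 500, 2025 ≈ 300.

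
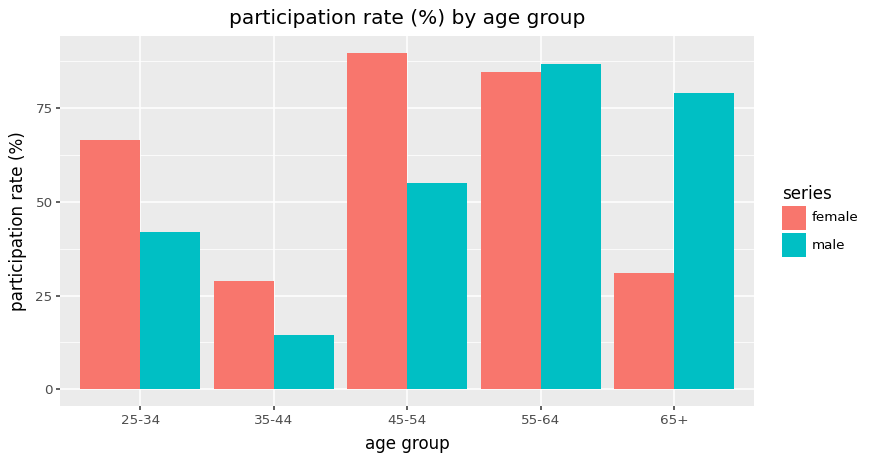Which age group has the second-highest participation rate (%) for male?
Top 3 for male: 55-64 ≈ 90, 65+ ≈ 80, 45-54 ≈ 50.

65+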